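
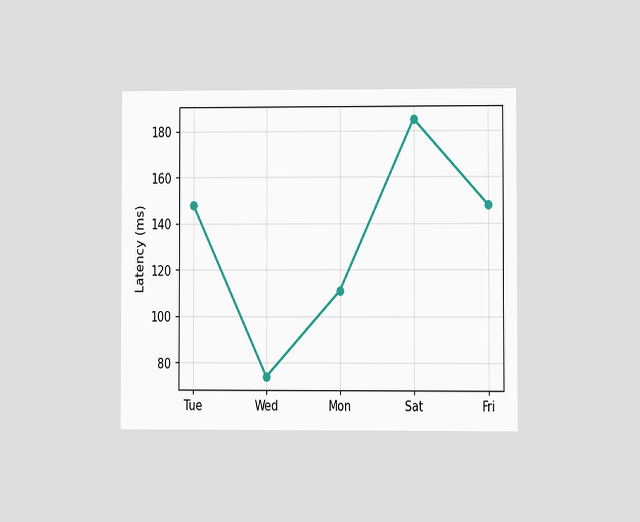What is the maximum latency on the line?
The chart is viewed at a slight angle. The highest point is at Sat, and reading across to the y-axis gives 185ms.

185ms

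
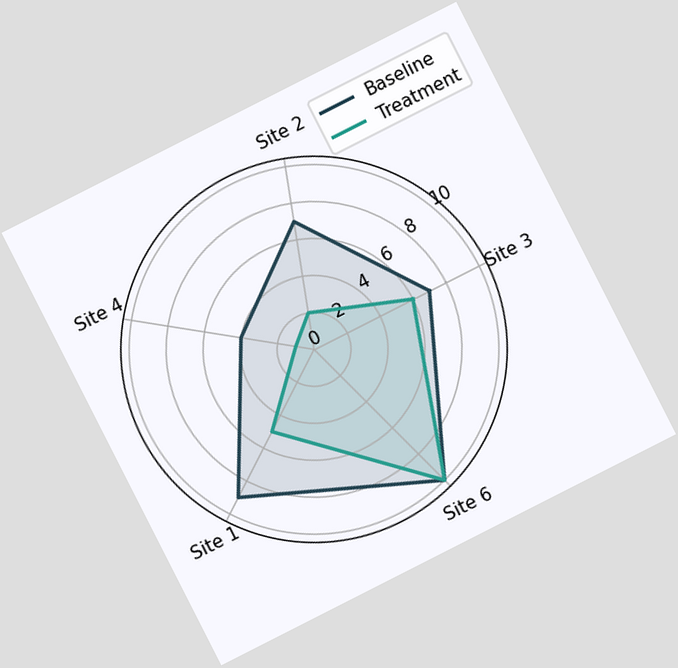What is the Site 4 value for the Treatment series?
1

The chart is tilted about 27° counter-clockwise. On the Site 4 axis, Treatment reaches 1.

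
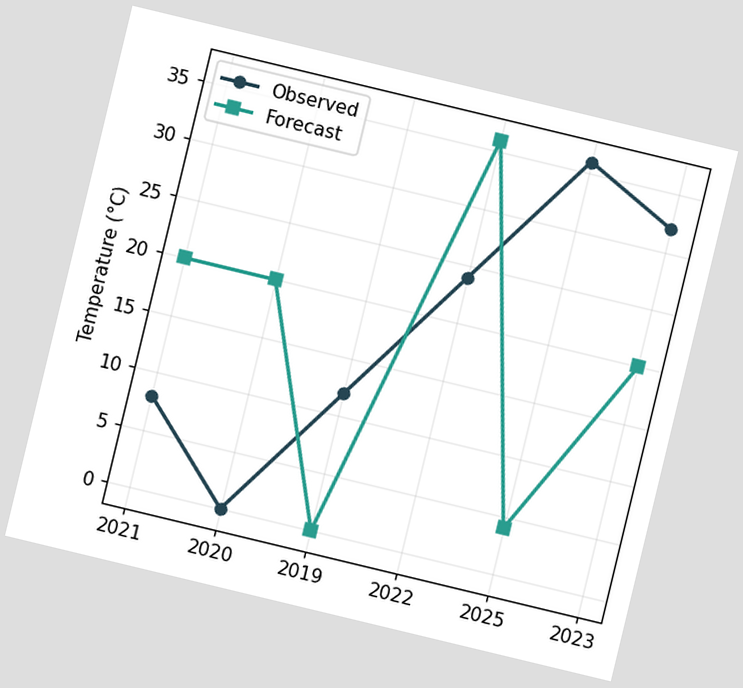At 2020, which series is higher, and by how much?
Forecast, by 20°C

The chart is tilted about 14° clockwise. At 2020, Forecast sits above the other line by 20°C.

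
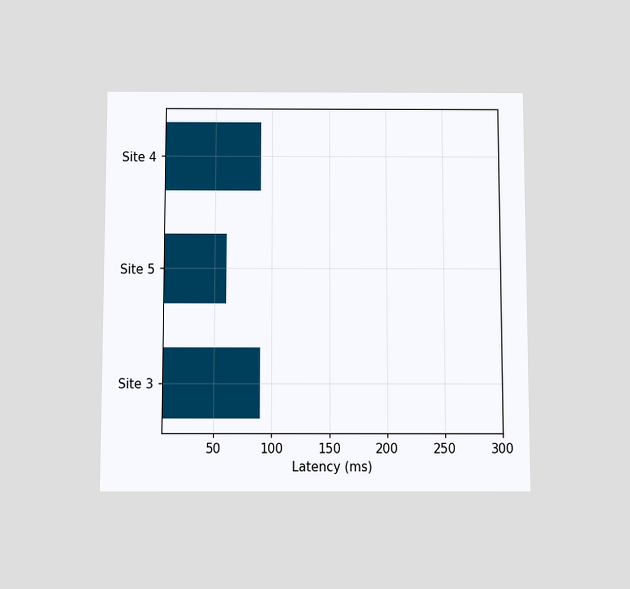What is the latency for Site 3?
90ms

The chart is viewed slightly from below. Reading along the chart's x-axis, the Site 3 bar reaches 90ms.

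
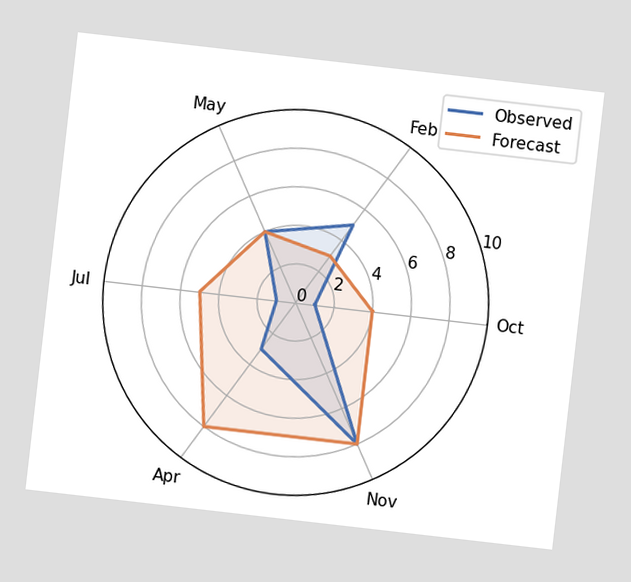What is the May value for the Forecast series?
The chart is tilted about 7° clockwise. On the May axis, Forecast reaches 4.

4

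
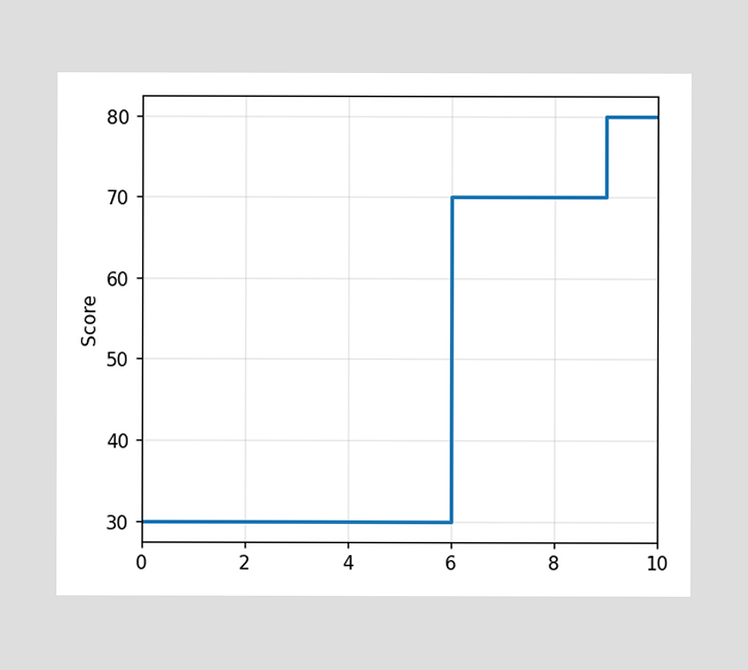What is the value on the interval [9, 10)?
80

On [9, 10) the step sits at 80.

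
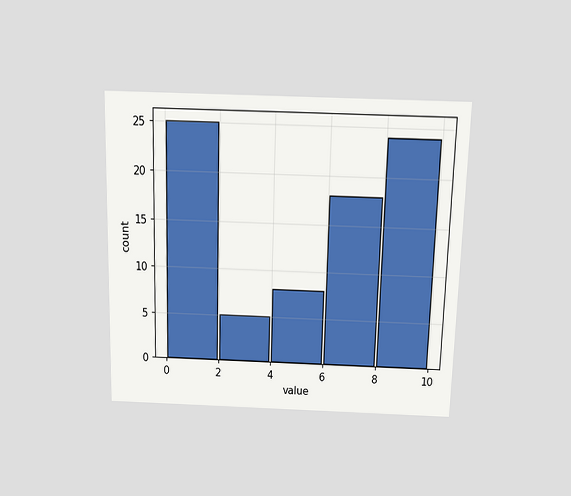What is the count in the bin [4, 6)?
The chart is viewed slightly from above. The [4, 6) bin has height 8.

8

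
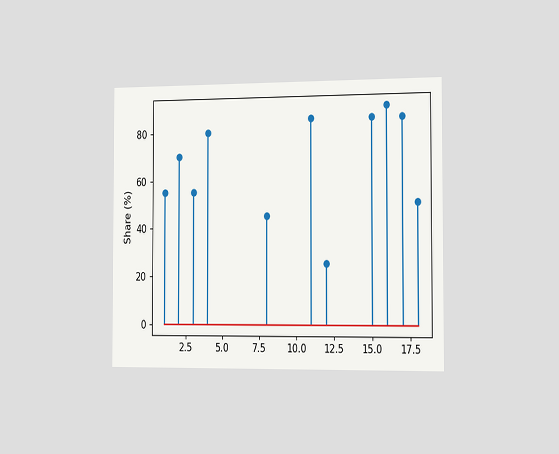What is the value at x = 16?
The chart is viewed slightly from the right. The stem at x=16 reaches 90%.

90%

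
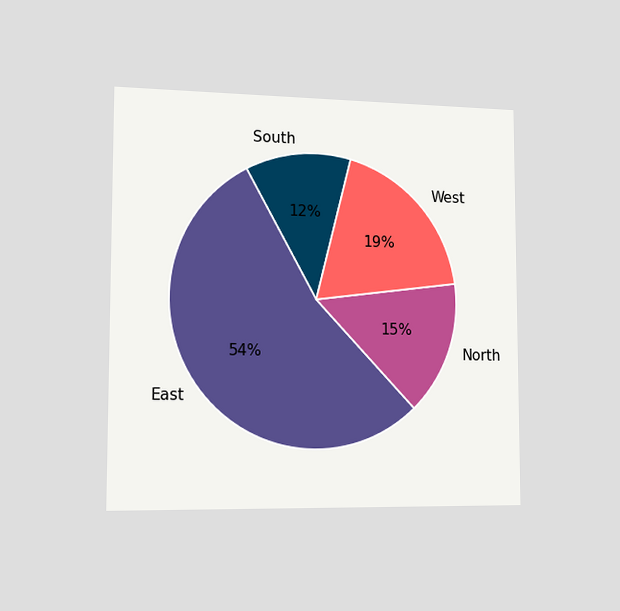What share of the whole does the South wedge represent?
The chart is viewed slightly from the left. The South slice takes up 12% of the pie.

12%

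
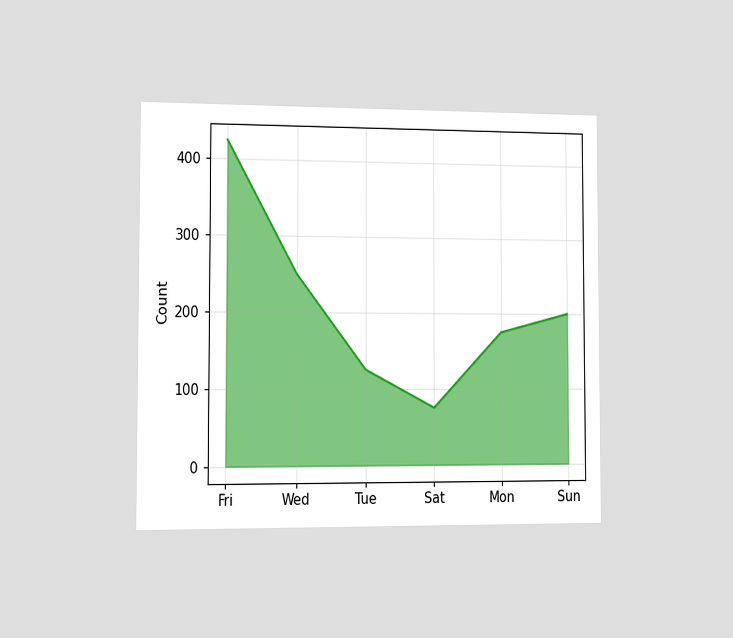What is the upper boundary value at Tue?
125

The chart is viewed slightly from the left. At Tue the upper boundary is at 125.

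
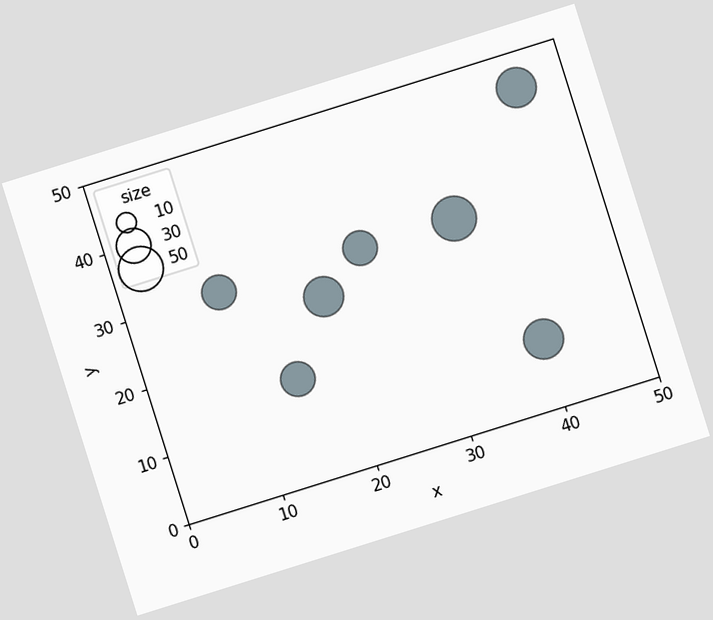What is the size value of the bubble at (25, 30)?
The chart is tilted about 17° counter-clockwise. Matching the bubble at (25, 30) against the size legend gives 30.

30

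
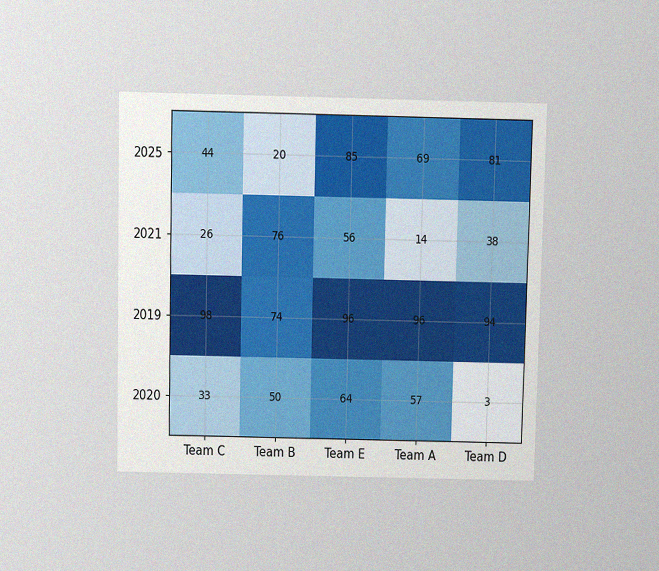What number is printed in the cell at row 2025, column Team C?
The chart is viewed slightly from above, with some photo noise. The (2025, Team C) cell reads 44.

44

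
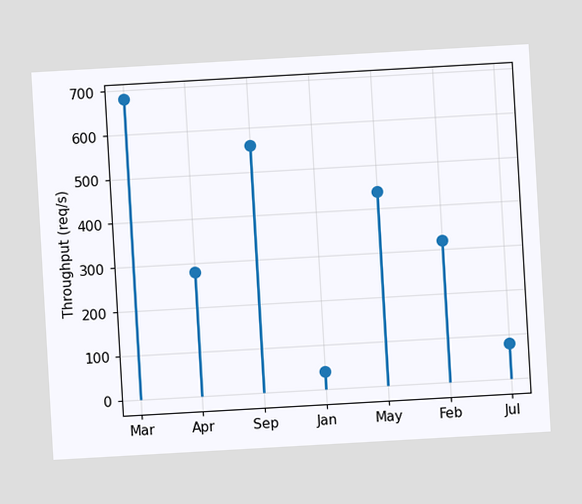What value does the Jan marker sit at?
The chart is tilted about 3° counter-clockwise. The Jan marker sits at 40req/s.

40req/s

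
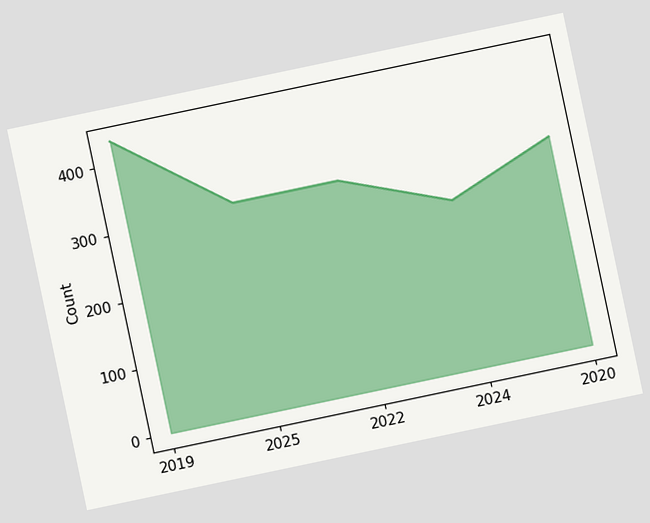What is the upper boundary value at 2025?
The chart is tilted about 12° counter-clockwise. At 2025 the upper boundary is at 310.

310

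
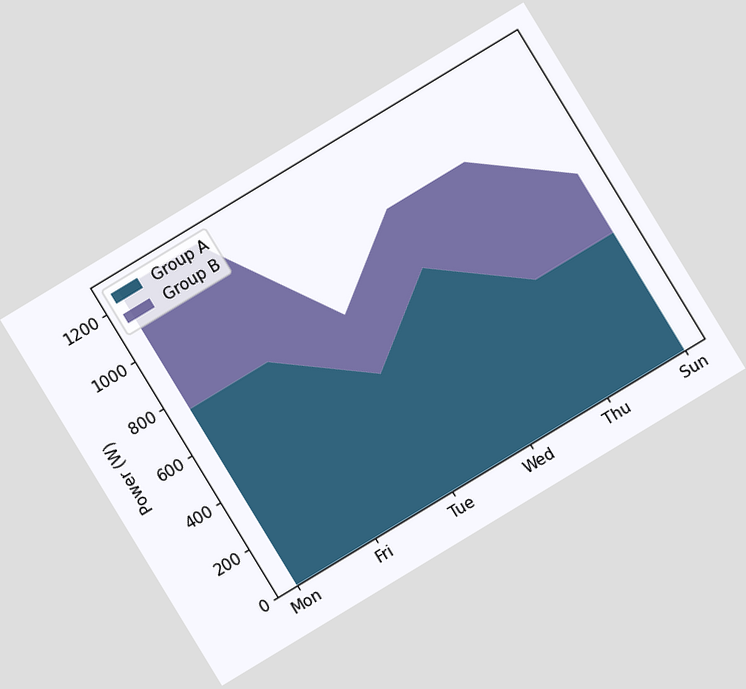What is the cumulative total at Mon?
1250W

The chart is tilted about 31° counter-clockwise. The stacked total at Mon reaches 1250W.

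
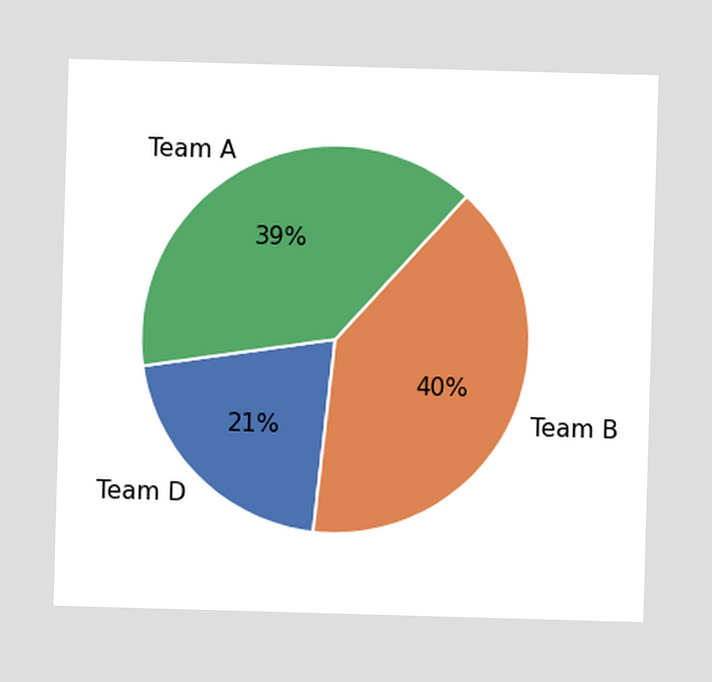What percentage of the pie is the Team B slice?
The Team B slice takes up 40% of the pie.

40%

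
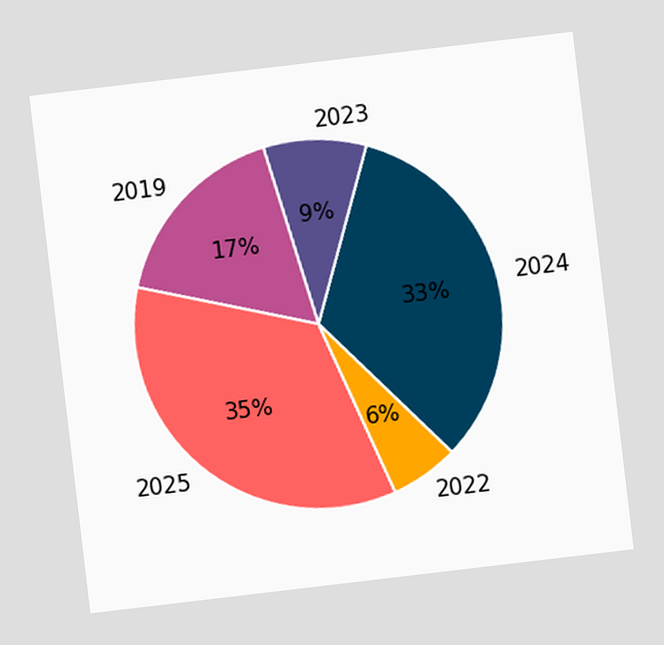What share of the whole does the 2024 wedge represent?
33%

The chart is tilted about 7° counter-clockwise. The 2024 slice takes up 33% of the pie.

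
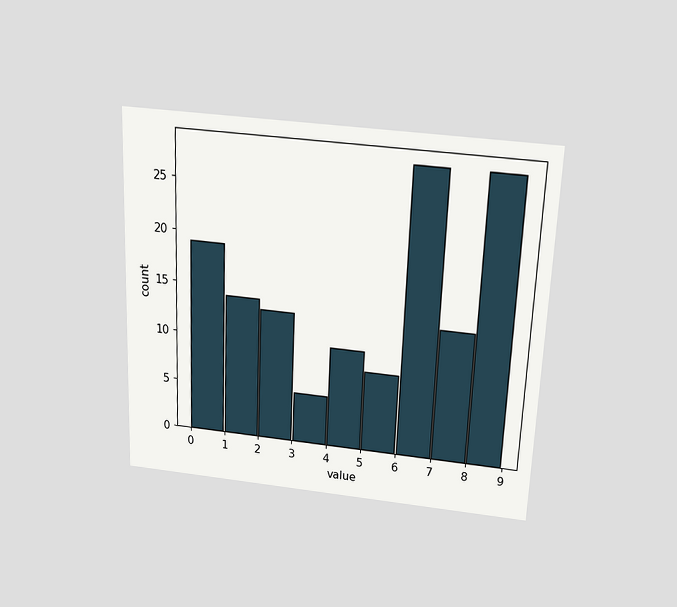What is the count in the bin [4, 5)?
The chart is tilted about 2° clockwise and viewed slightly from above. The [4, 5) bin has height 10.

10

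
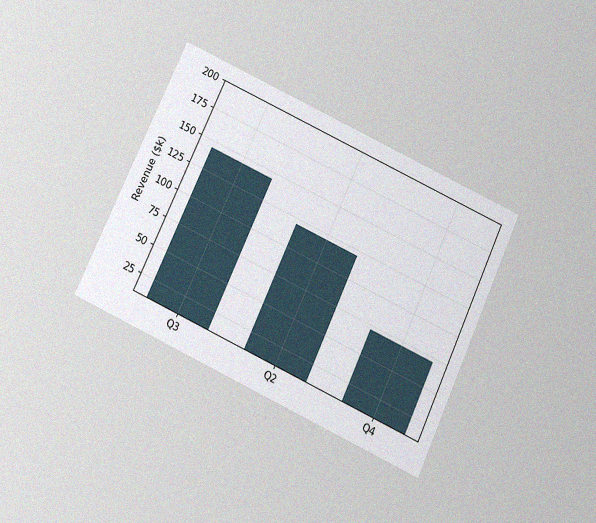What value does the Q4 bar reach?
$72k

The chart is tilted about 25° clockwise and viewed slightly from below, with some photo noise. Reading along the chart's y-axis, the Q4 bar reaches $72k.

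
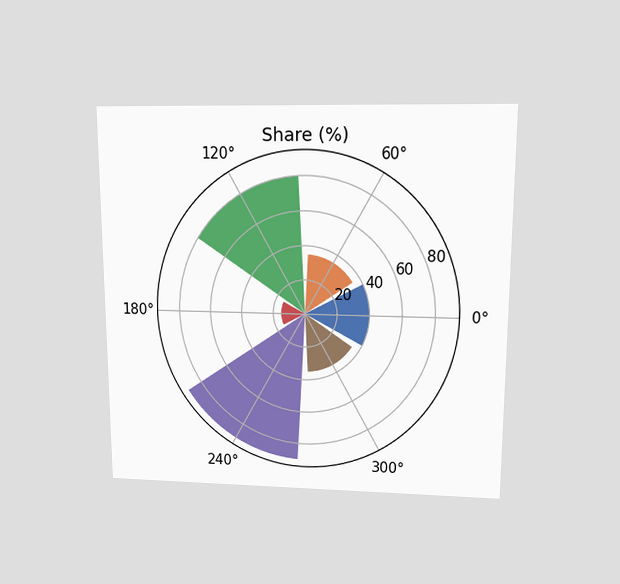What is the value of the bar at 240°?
90%

The chart is viewed at a slight angle. The bar at 240° reaches 90% on the radial axis.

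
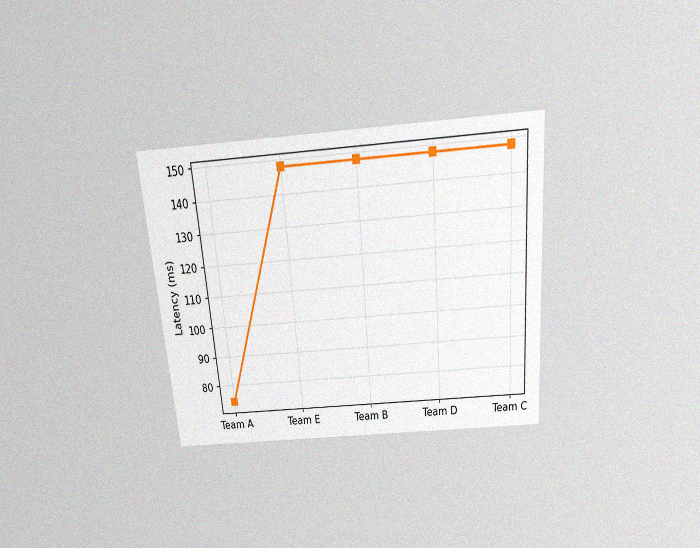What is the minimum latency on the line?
The chart is tilted about 5° counter-clockwise and viewed slightly from above, with some photo noise. The lowest point is at Team A, and reading across to the y-axis gives 74ms.

74ms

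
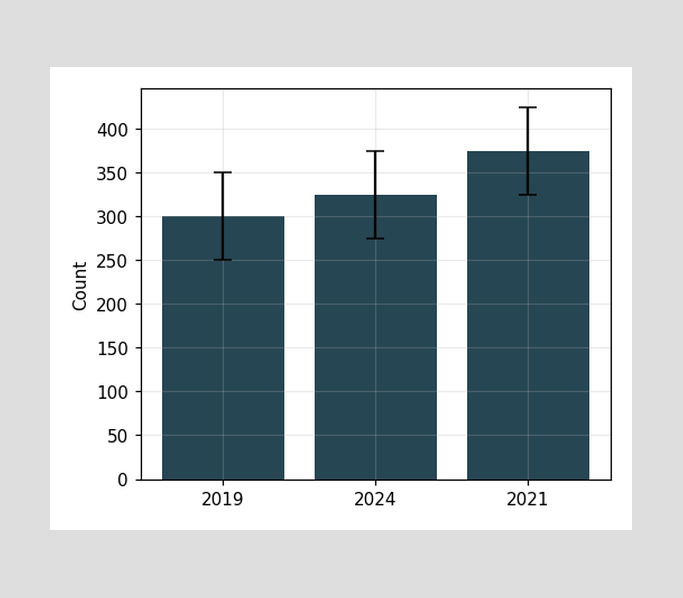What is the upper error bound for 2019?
350

The 2019 bar's upper whisker reaches 350.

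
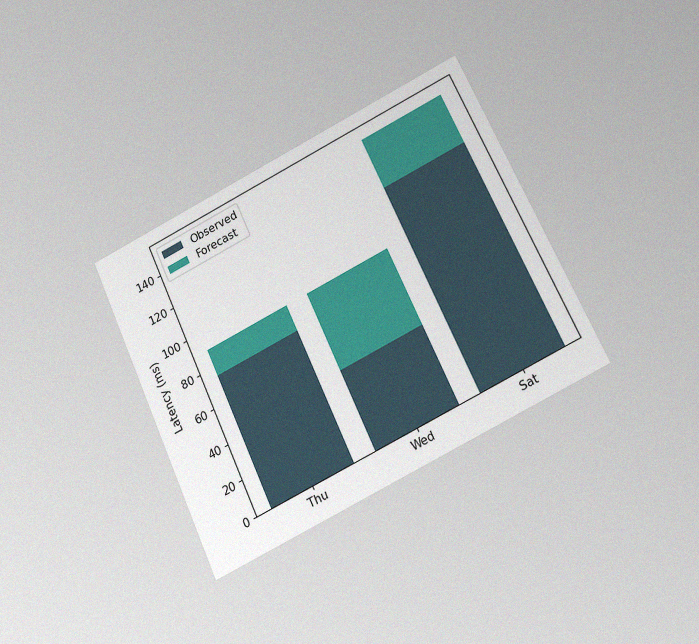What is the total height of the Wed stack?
The chart is tilted about 25° counter-clockwise and viewed slightly from below, with some photo noise. The Wed stack's top reaches 90ms on the y-axis.

90ms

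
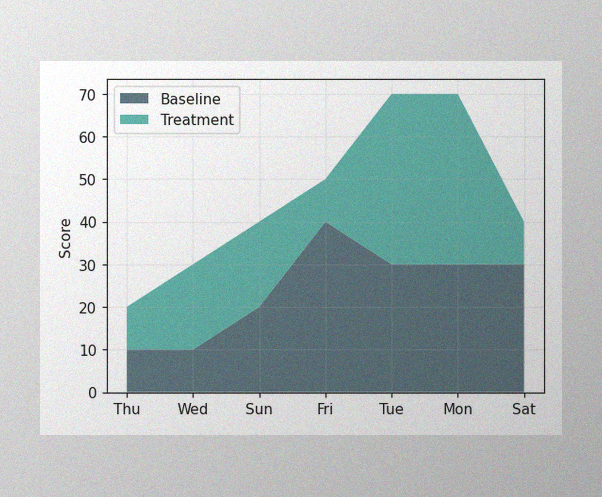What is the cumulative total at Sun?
The image has some photo noise and uneven lighting. The stacked total at Sun reaches 40.

40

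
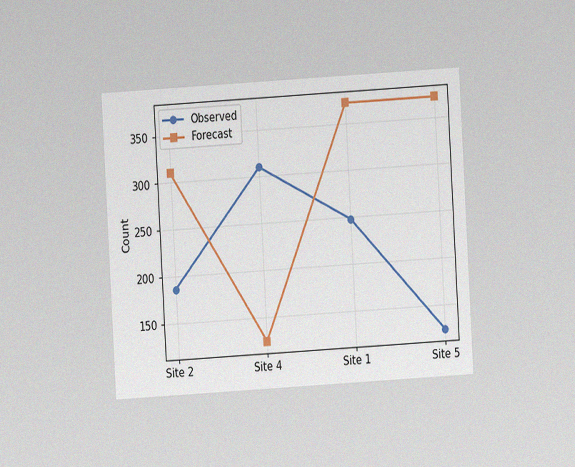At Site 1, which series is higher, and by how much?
The chart is tilted about 3° counter-clockwise and viewed at a slight angle, with some photo noise. At Site 1, Forecast sits above the other line by 124.

Forecast, by 124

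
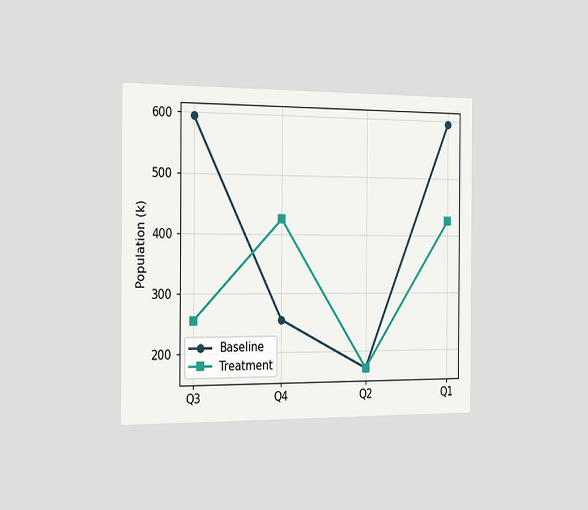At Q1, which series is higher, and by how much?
Baseline, by 170k

The chart is viewed slightly from the left. At Q1, Baseline sits above the other line by 170k.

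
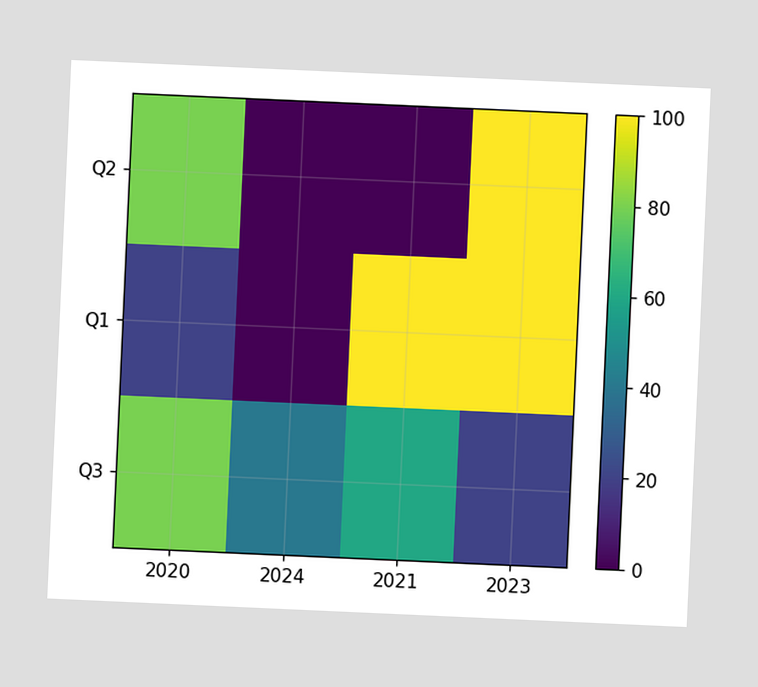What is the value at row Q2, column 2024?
0

The chart is tilted about 3° clockwise. Matching cell (Q2, 2024) against the colorbar gives 0.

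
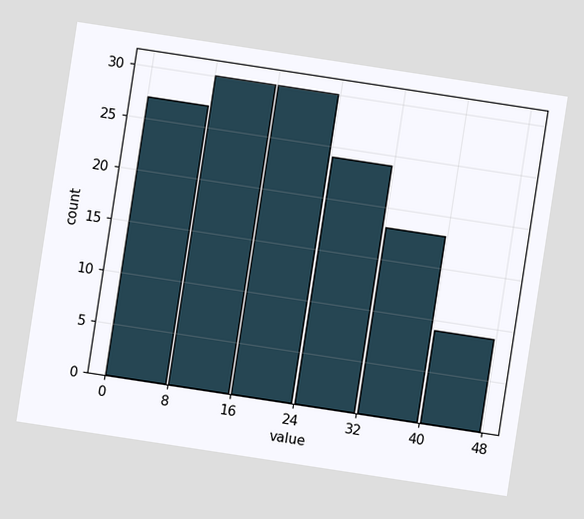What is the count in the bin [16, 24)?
30

The chart is tilted about 9° clockwise. The [16, 24) bin has height 30.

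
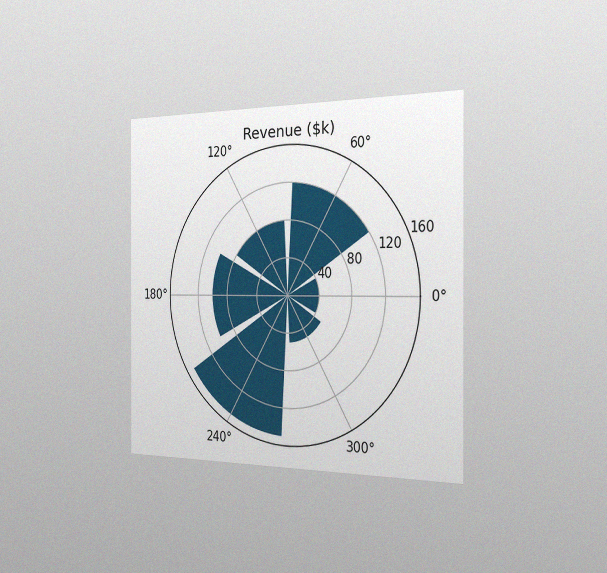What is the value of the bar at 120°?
The chart is viewed slightly from the right, with some photo noise. The bar at 120° reaches $80k on the radial axis.

$80k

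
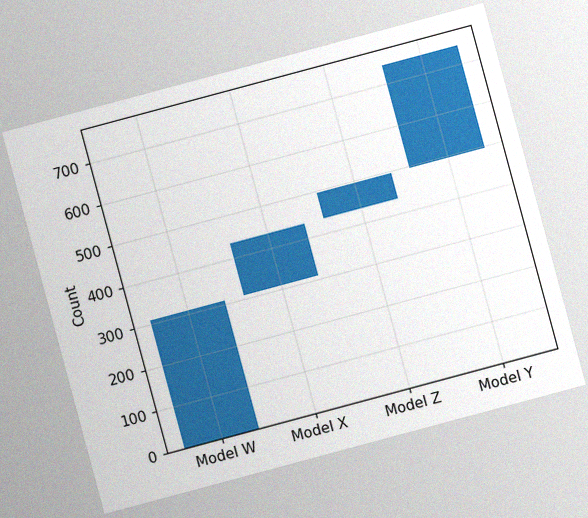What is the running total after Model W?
The chart is tilted about 15° counter-clockwise, with some photo noise. After Model W the running total reaches 310.

310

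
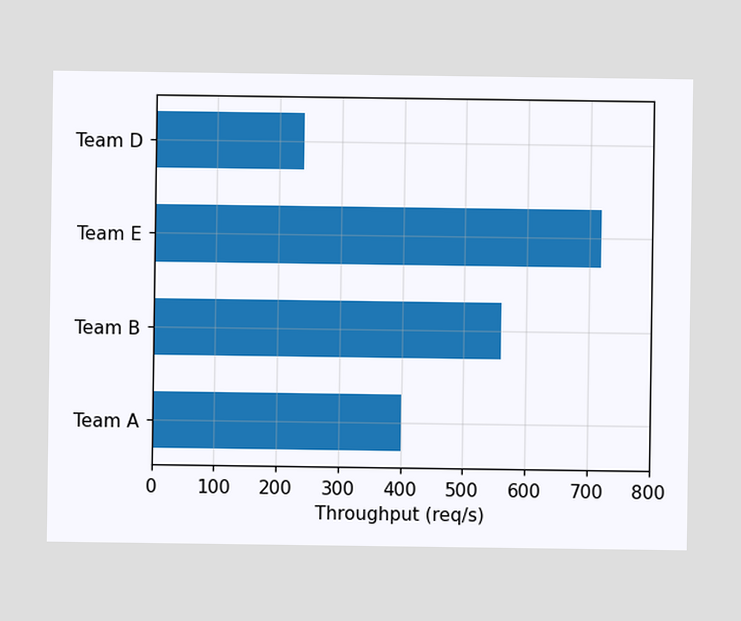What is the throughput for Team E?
720req/s

Reading along the chart's x-axis, the Team E bar reaches 720req/s.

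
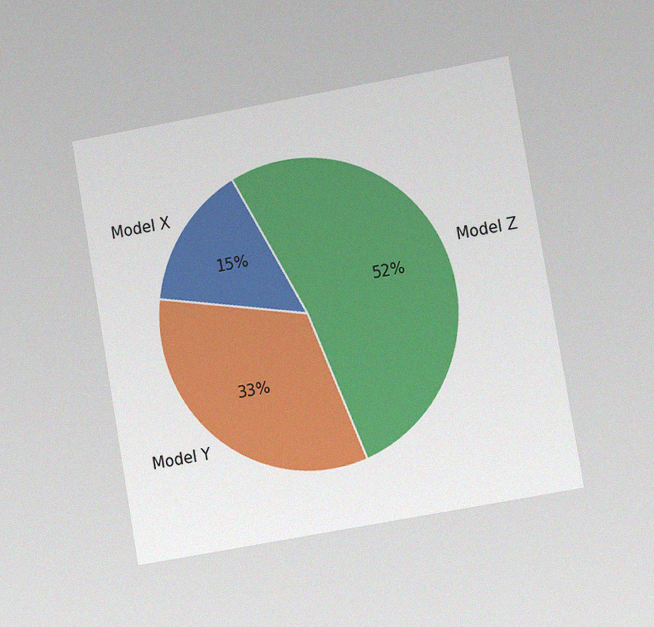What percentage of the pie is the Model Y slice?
33%

The chart is tilted about 10° counter-clockwise and viewed slightly from the right, with some photo noise. The Model Y slice takes up 33% of the pie.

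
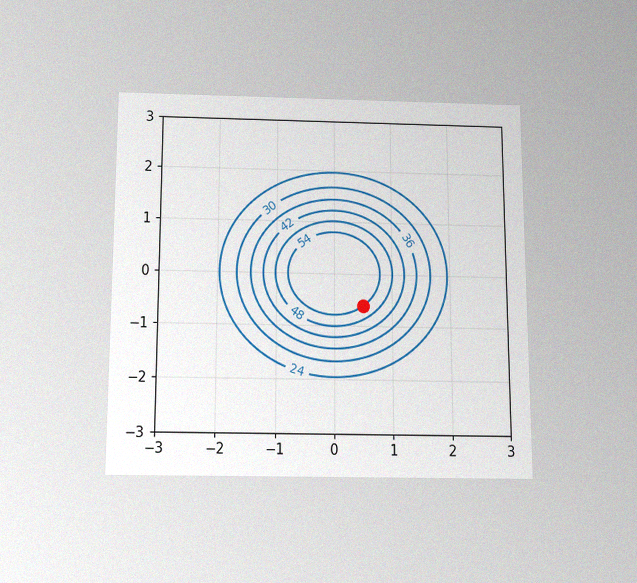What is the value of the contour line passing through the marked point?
The chart is viewed slightly from below, with some photo noise. The marked point sits on the contour labelled 54.

54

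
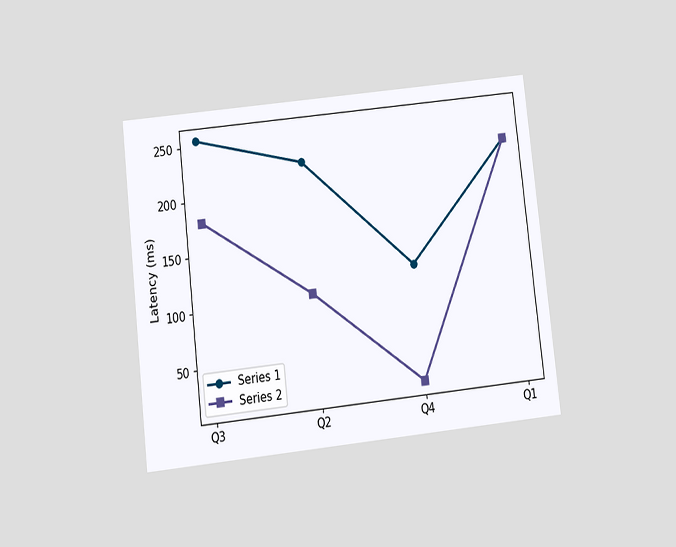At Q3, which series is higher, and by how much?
The chart is tilted about 6° counter-clockwise and viewed slightly from below. At Q3, Series 1 sits above the other line by 75ms.

Series 1, by 75ms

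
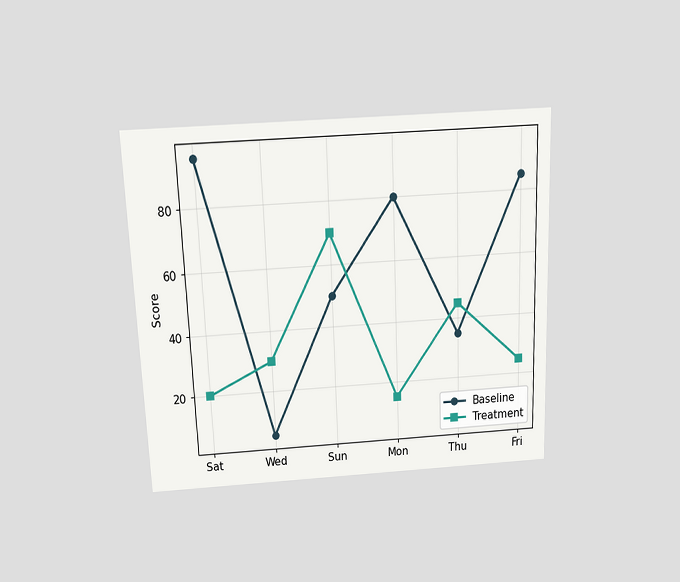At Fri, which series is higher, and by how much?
The chart is tilted about 2° counter-clockwise and viewed slightly from above. At Fri, Baseline sits above the other line by 60.

Baseline, by 60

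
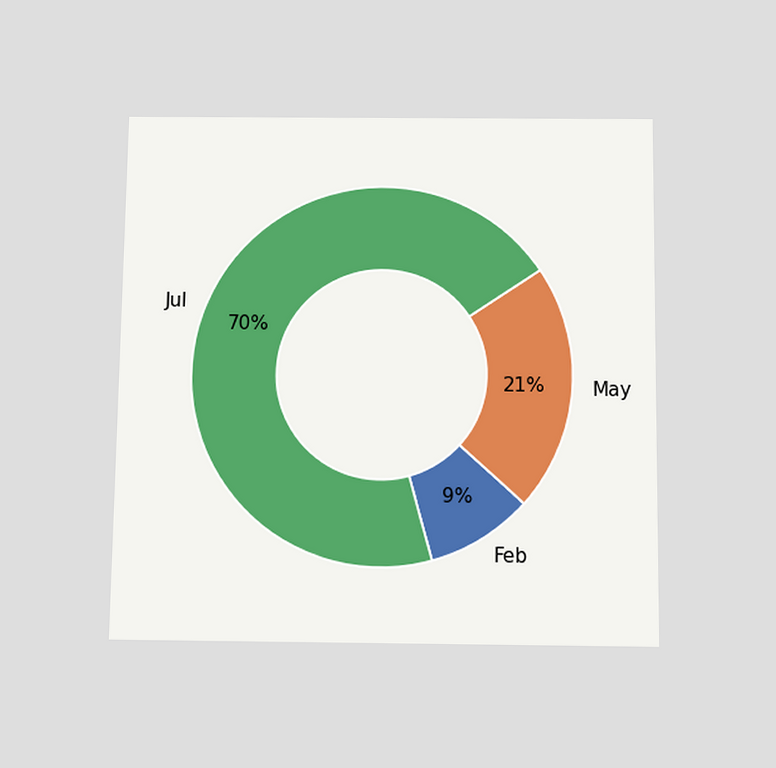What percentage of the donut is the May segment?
The chart is viewed slightly from below. The May segment takes up 21% of the ring.

21%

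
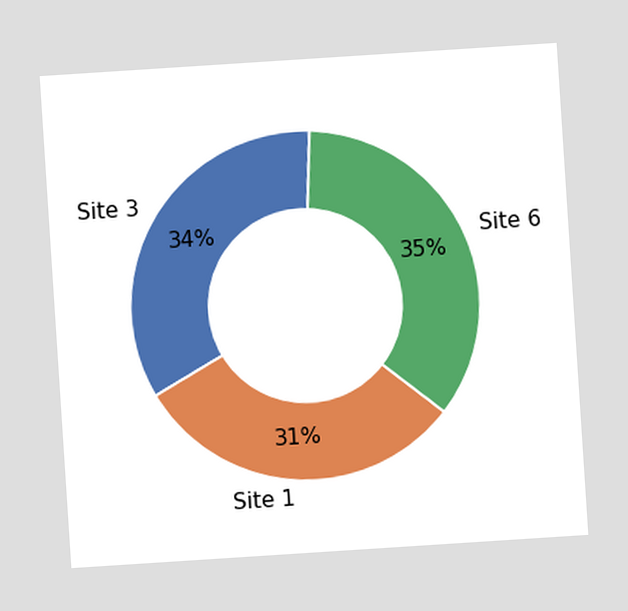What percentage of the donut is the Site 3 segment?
The chart is tilted about 4° counter-clockwise. The Site 3 segment takes up 34% of the ring.

34%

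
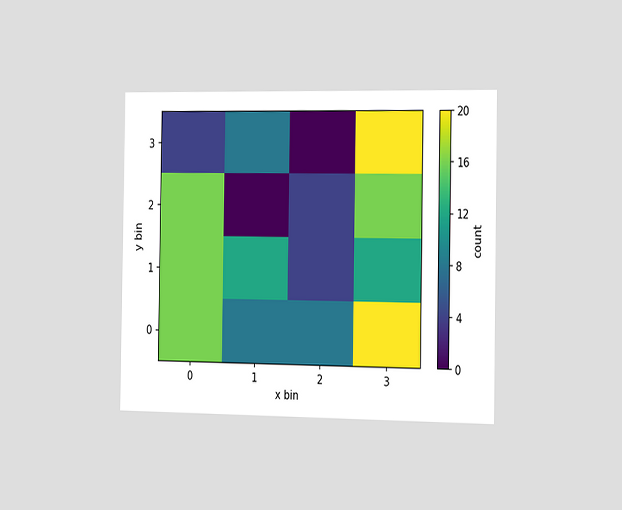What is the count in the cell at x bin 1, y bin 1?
The chart is viewed slightly from the right. Matching the cell (1, 1) against the colorbar gives 12.

12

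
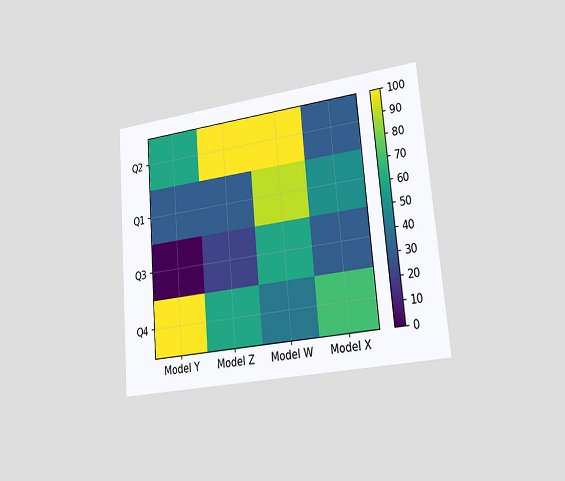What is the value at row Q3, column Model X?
The chart is tilted about 5° counter-clockwise and viewed slightly from the right. Matching cell (Q3, Model X) against the colorbar gives 30.

30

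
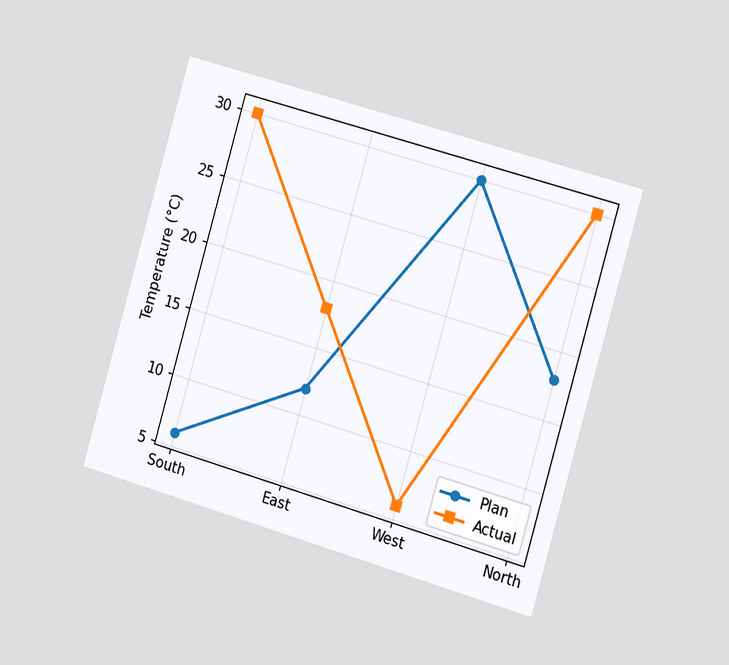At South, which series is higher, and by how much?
The chart is tilted about 16° clockwise and viewed slightly from the right. At South, Actual sits above the other line by 24°C.

Actual, by 24°C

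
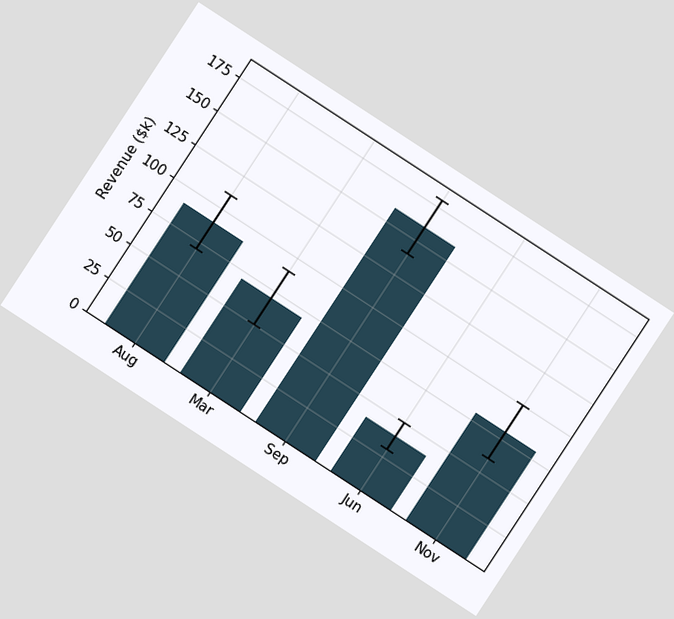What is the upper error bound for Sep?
$180k

The chart is tilted about 33° clockwise. The Sep bar's upper whisker reaches $180k.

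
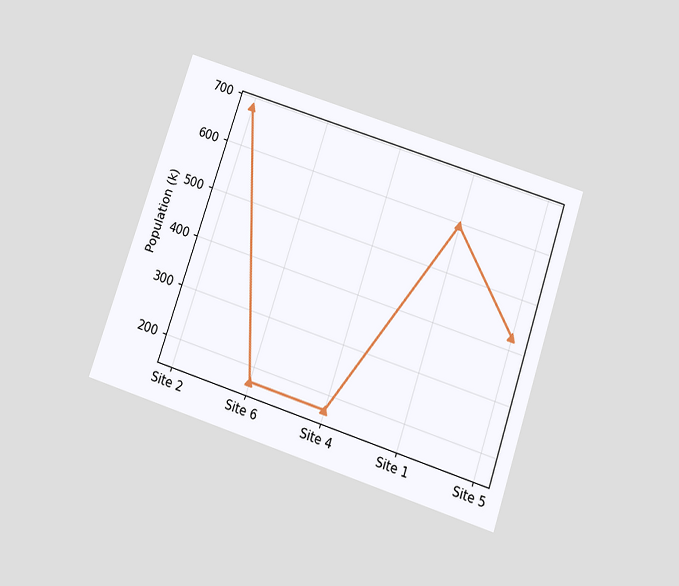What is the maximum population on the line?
680k

The chart is tilted about 18° clockwise and viewed slightly from below. The highest point is at Site 2, and reading across to the y-axis gives 680k.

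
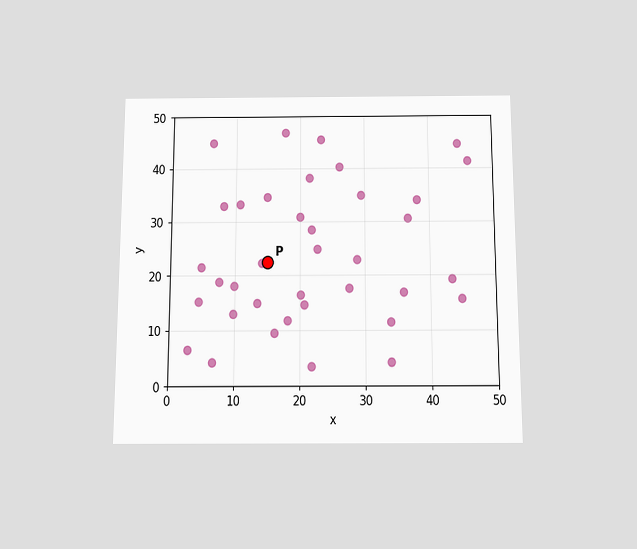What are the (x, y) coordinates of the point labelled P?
(15, 22.5)

The chart is viewed slightly from below. Following the gridlines from P to each axis, P sits at (15, 22.5).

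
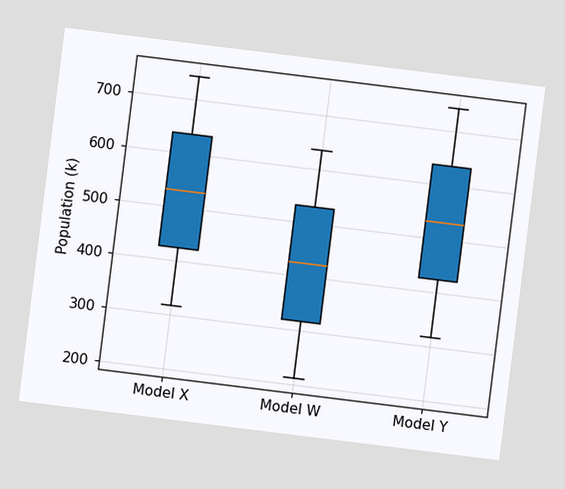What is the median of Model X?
530k

The chart is tilted about 7° clockwise. The median line in the Model X box sits at 530k.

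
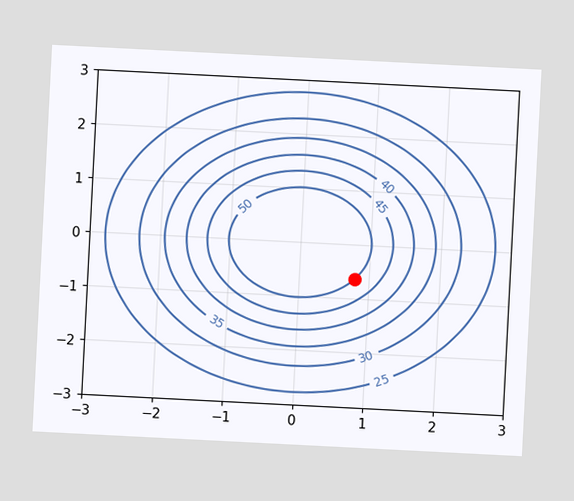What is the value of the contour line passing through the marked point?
50

The chart is tilted about 3° clockwise. The marked point sits on the contour labelled 50.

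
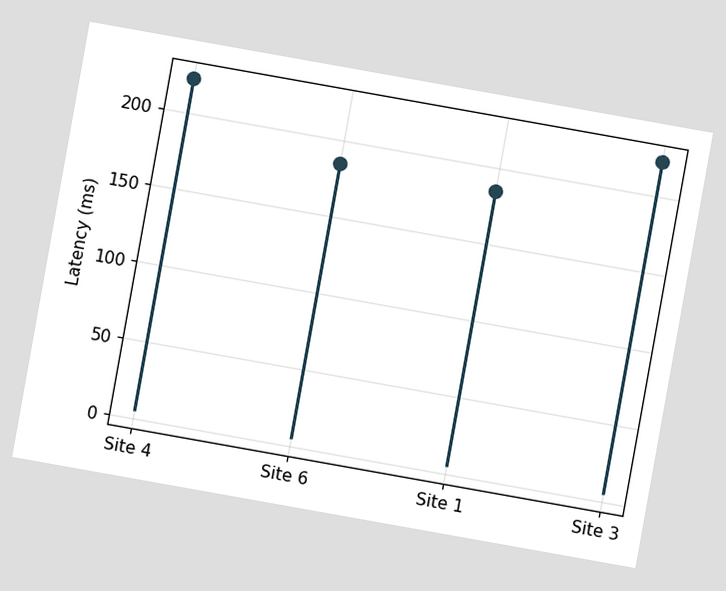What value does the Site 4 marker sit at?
222ms

The chart is tilted about 10° clockwise. The Site 4 marker sits at 222ms.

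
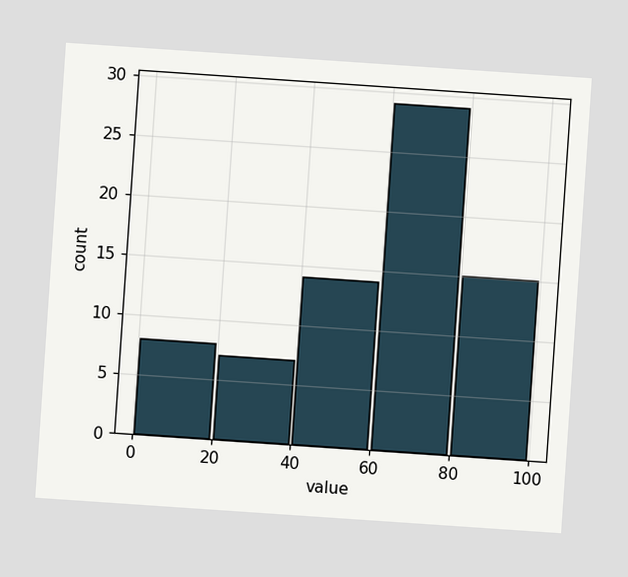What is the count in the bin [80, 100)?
The chart is tilted about 4° clockwise. The [80, 100) bin has height 15.

15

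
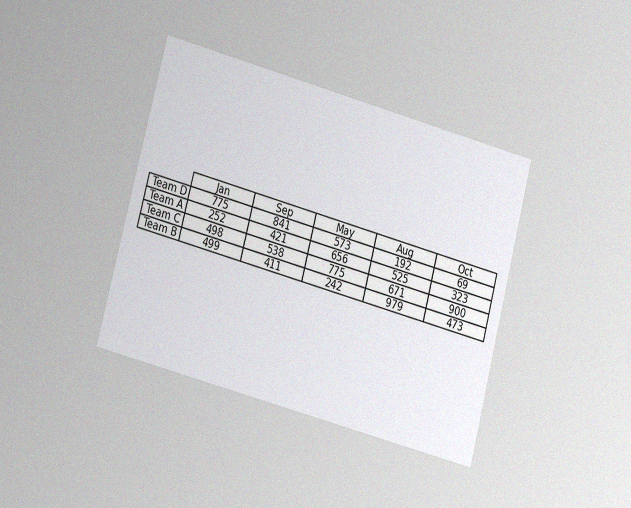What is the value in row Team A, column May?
656

The chart is tilted about 15° clockwise and viewed at a slight angle, with some photo noise. The (Team A, May) cell reads 656.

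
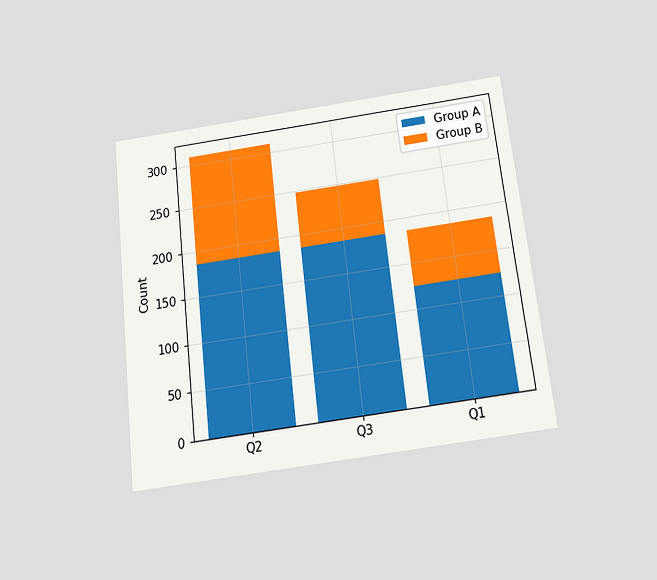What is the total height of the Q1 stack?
The chart is tilted about 7° counter-clockwise and viewed slightly from below. The Q1 stack's top reaches 186 on the y-axis.

186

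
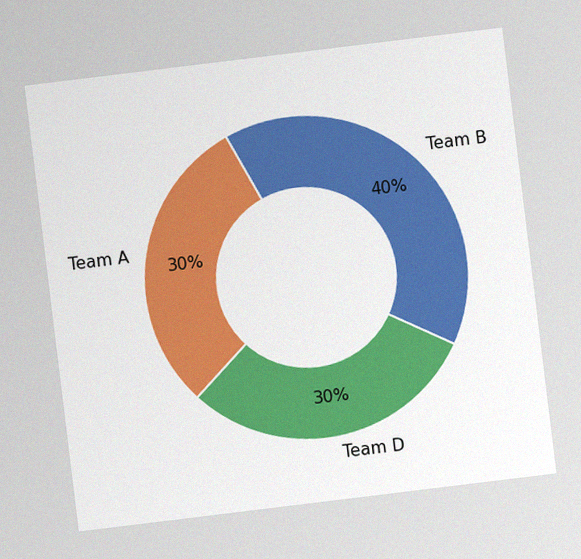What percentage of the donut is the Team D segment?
The chart is tilted about 7° counter-clockwise, with some photo noise. The Team D segment takes up 30% of the ring.

30%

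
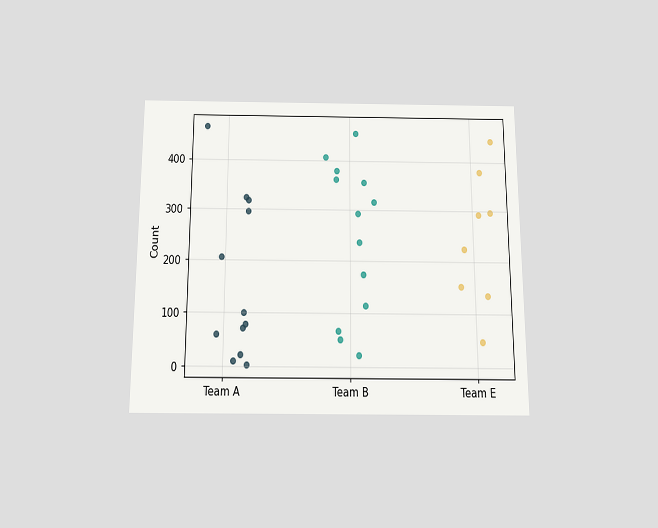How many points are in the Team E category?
8

The chart is viewed slightly from below. Counting the markers in the Team E column gives 8.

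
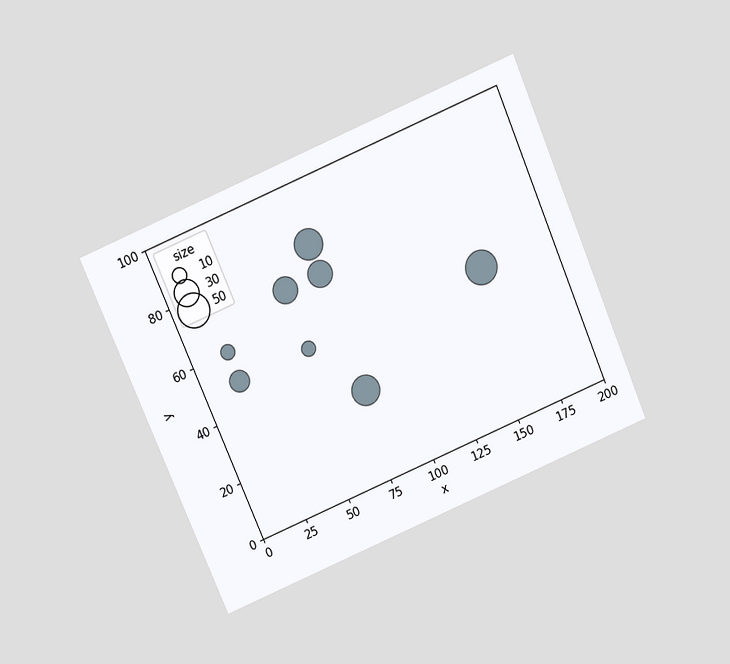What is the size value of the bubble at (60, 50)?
The chart is tilted about 23° counter-clockwise and viewed slightly from above. Matching the bubble at (60, 50) against the size legend gives 10.

10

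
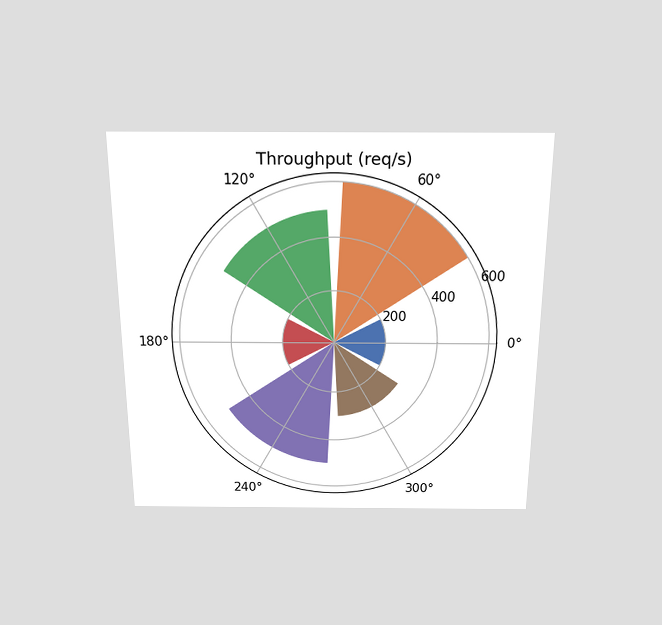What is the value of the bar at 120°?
500req/s

The chart is viewed slightly from above. The bar at 120° reaches 500req/s on the radial axis.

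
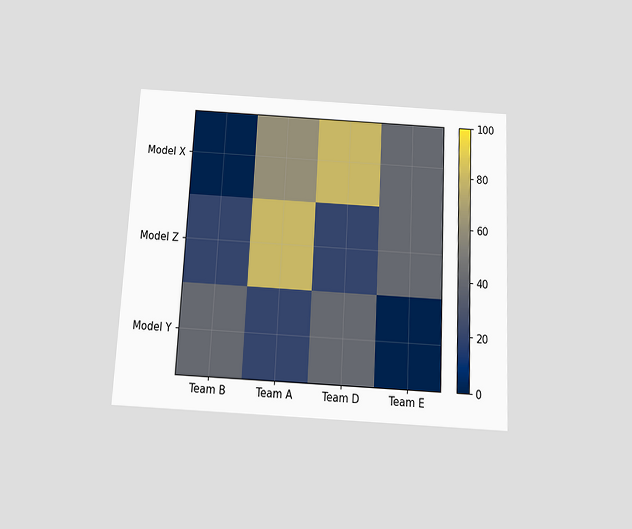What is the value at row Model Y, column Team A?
The chart is tilted about 3° clockwise and viewed slightly from below. Matching cell (Model Y, Team A) against the colorbar gives 20.

20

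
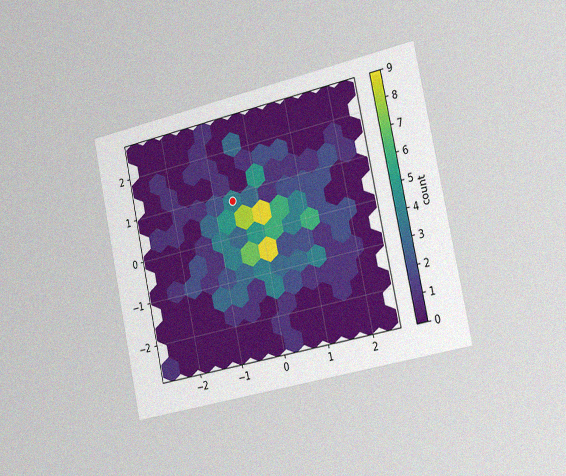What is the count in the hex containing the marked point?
4

The chart is tilted about 12° counter-clockwise and viewed slightly from the right, with some photo noise. The marked hex reads 4 on the colorbar.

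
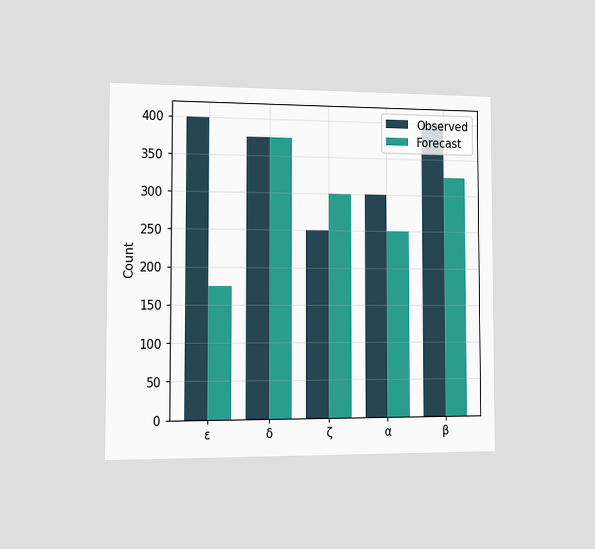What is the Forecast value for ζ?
300

The chart is viewed slightly from the left. The Forecast bar at ζ reaches 300 on the y-axis.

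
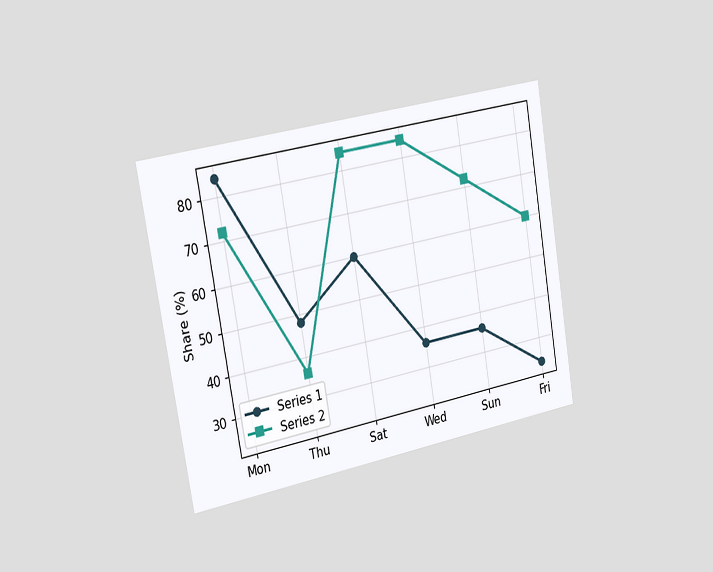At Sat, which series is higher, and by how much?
The chart is tilted about 10° counter-clockwise and viewed slightly from the left. At Sat, Series 2 sits above the other line by 24%.

Series 2, by 24%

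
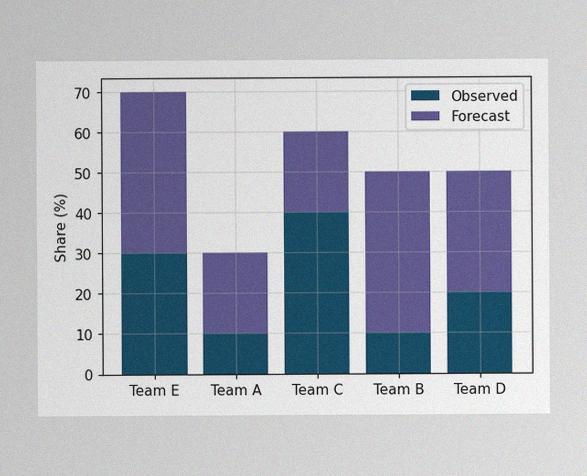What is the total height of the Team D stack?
The image has some photo noise and uneven lighting. The Team D stack's top reaches 50% on the y-axis.

50%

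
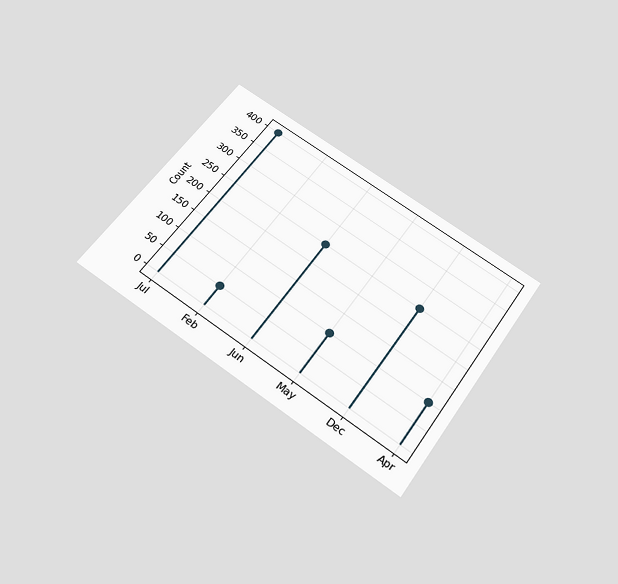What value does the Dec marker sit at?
250

The chart is tilted about 35° clockwise and viewed slightly from below. The Dec marker sits at 250.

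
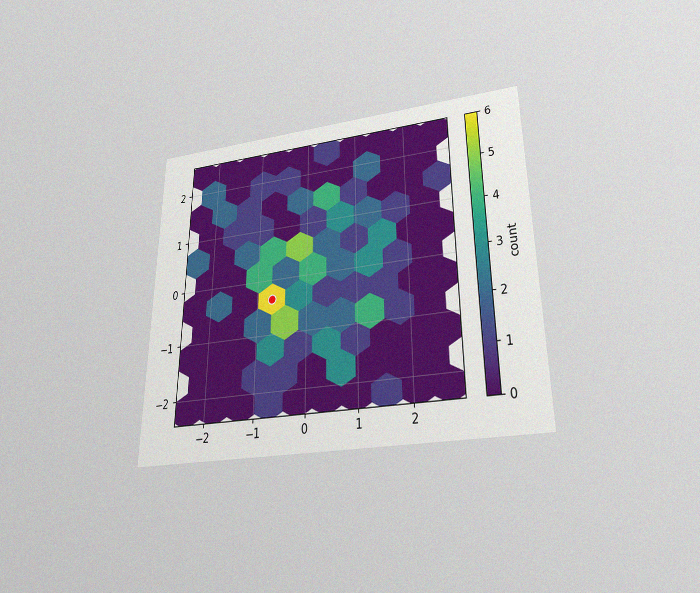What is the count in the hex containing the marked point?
The chart is viewed slightly from below, with some photo noise. The marked hex reads 6 on the colorbar.

6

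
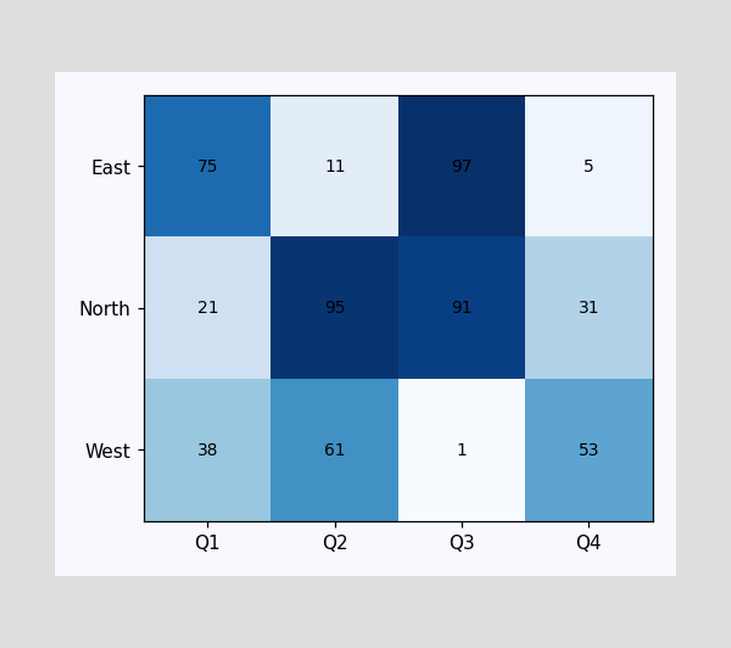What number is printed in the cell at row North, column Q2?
The (North, Q2) cell reads 95.

95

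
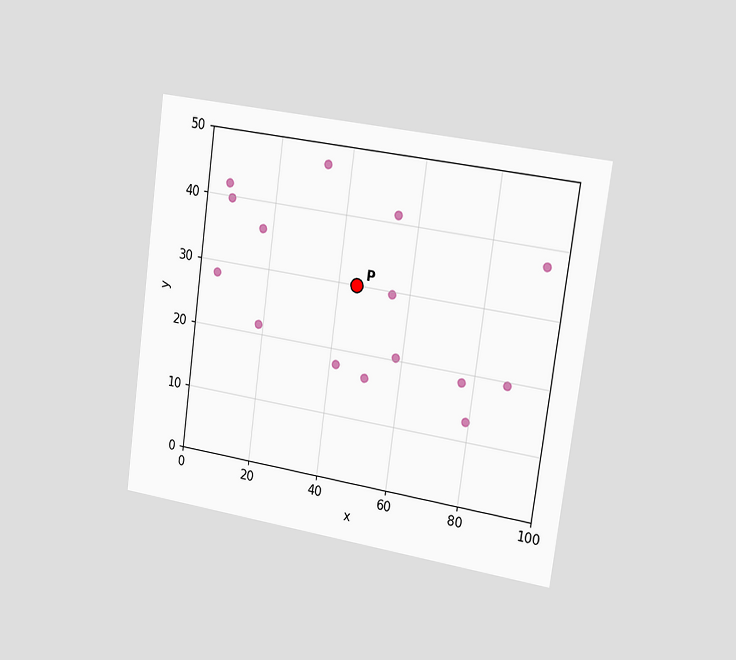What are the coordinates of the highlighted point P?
(45, 30)

The chart is tilted about 8° clockwise and viewed slightly from the right. Following the gridlines from P to each axis, P sits at (45, 30).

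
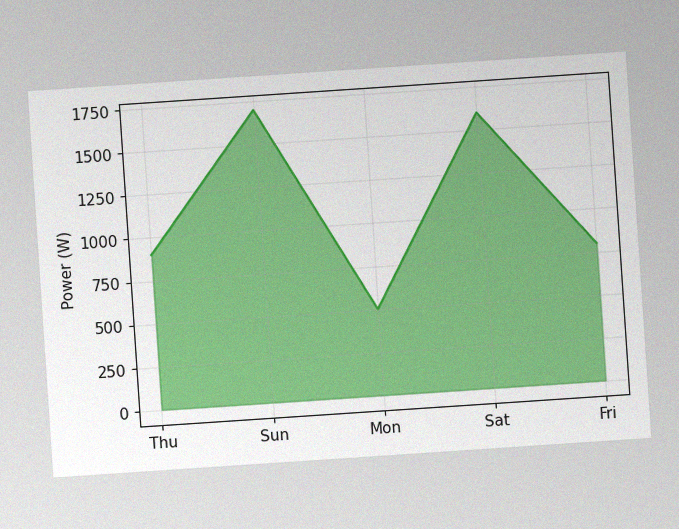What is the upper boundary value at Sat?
1600W

The chart is tilted about 4° counter-clockwise, with some photo noise. At Sat the upper boundary is at 1600W.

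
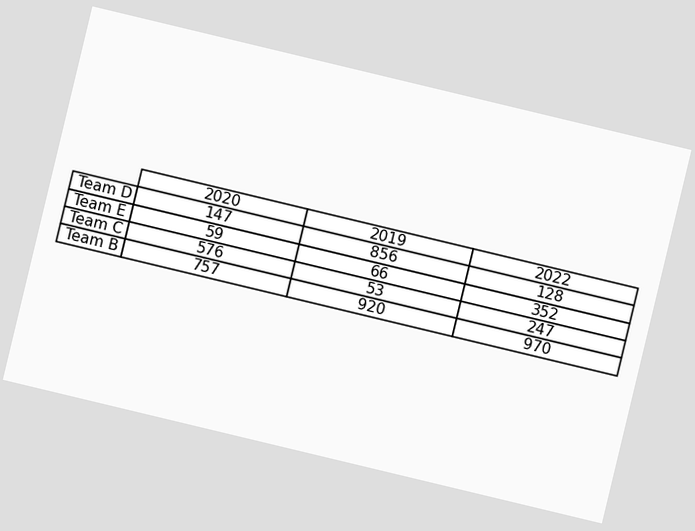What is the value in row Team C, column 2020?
576

The chart is tilted about 13° clockwise. The (Team C, 2020) cell reads 576.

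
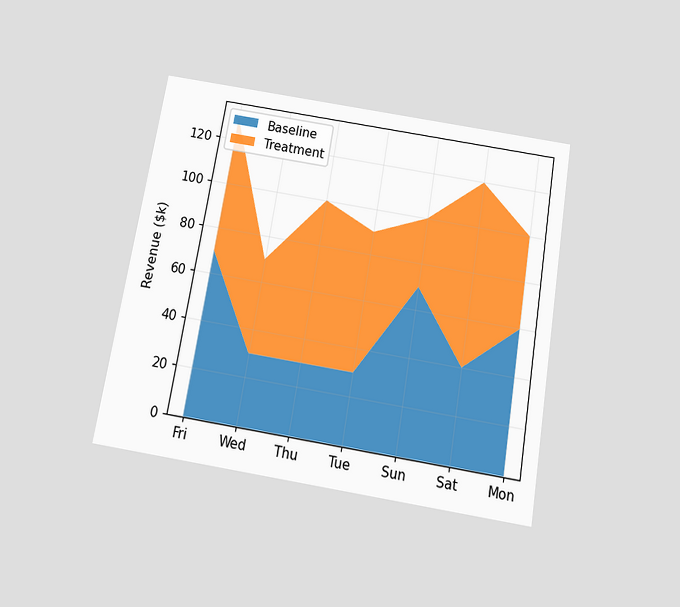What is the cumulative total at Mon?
The chart is tilted about 10° clockwise and viewed slightly from below. The stacked total at Mon reaches $100k.

$100k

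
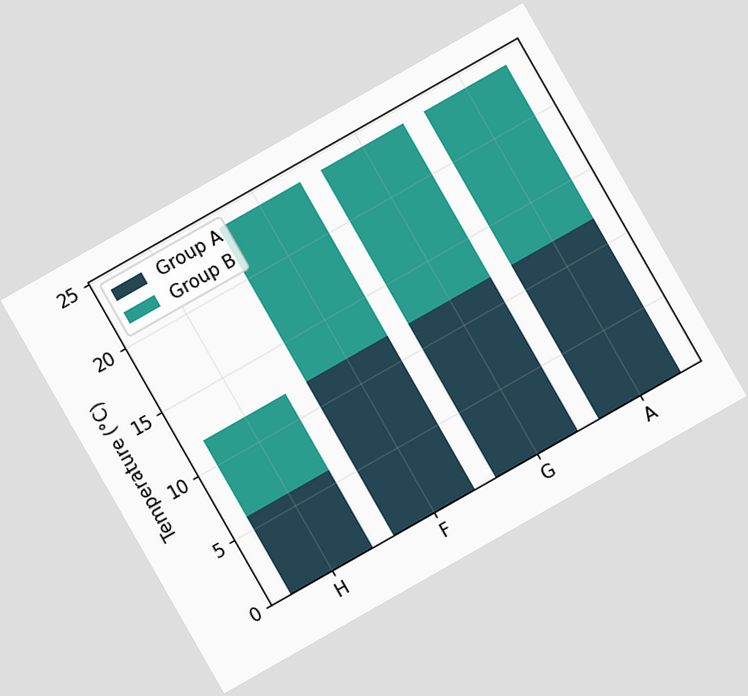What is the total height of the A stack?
The chart is tilted about 30° counter-clockwise. The A stack's top reaches 24°C on the y-axis.

24°C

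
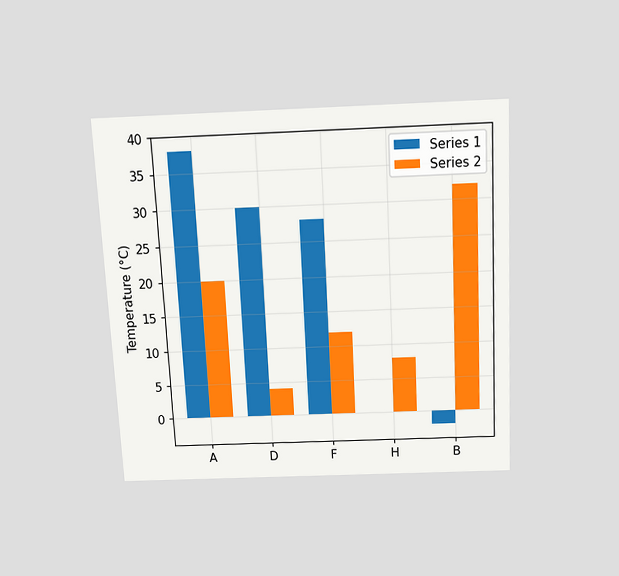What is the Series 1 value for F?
The chart is tilted about 3° counter-clockwise and viewed slightly from above. The Series 1 bar at F reaches 28°C on the y-axis.

28°C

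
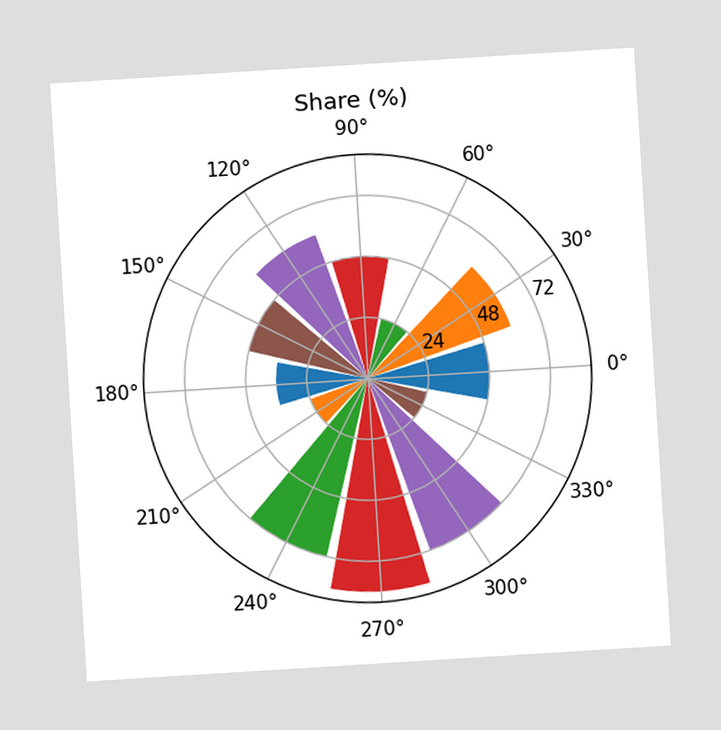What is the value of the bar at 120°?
The chart is tilted about 4° counter-clockwise. The bar at 120° reaches 60% on the radial axis.

60%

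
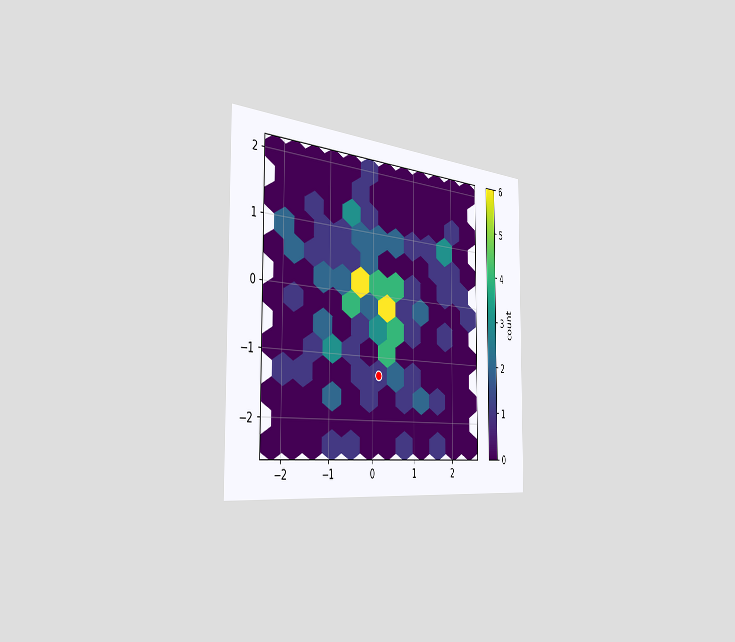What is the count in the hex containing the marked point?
The chart is viewed slightly from the left. The marked hex reads 1 on the colorbar.

1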